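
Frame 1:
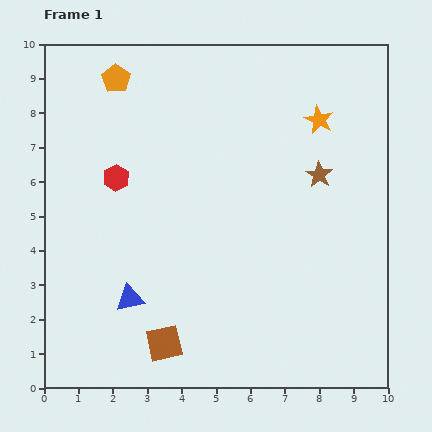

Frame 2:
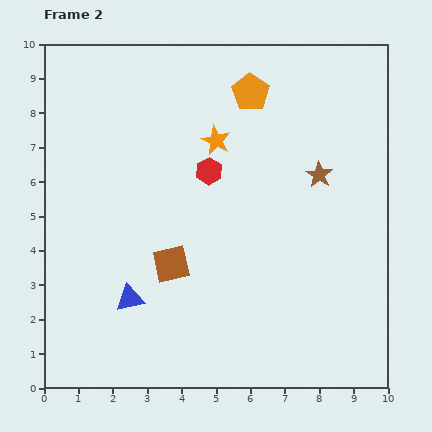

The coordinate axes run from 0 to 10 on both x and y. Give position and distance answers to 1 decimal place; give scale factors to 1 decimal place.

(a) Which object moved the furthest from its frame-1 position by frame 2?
the orange pentagon

(moved 3.9; next 3.1)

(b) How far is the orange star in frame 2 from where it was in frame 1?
3.1

The orange star moved from (8.0, 7.8) to (5.0, 7.2), a distance of √(3.0² + 0.6²) ≈ 3.1.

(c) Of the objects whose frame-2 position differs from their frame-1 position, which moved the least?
the brown square

(moved 2.3)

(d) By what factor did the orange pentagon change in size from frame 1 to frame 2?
1.3×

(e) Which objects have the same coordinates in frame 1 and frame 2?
the blue triangle, the brown star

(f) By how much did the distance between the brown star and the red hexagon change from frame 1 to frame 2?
-2.7

Distance in frame 1: 5.9. Distance in frame 2: 3.2.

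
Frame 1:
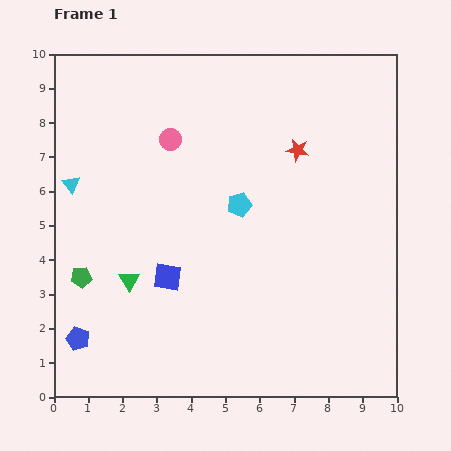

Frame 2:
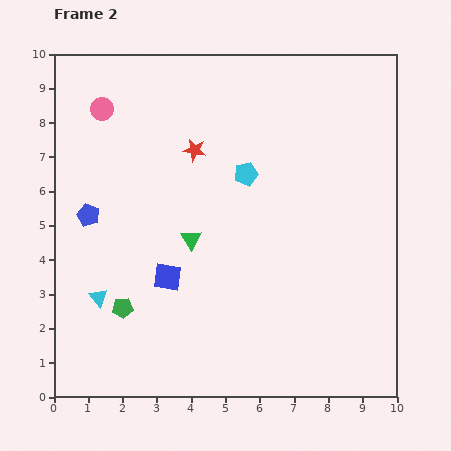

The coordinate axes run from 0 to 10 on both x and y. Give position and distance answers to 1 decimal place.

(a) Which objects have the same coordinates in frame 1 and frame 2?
the blue square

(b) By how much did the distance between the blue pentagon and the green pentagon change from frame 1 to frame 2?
+1.1

Distance in frame 1: 1.8. Distance in frame 2: 2.9.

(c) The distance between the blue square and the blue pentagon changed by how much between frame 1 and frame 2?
-0.3

Distance in frame 1: 3.2. Distance in frame 2: 2.9.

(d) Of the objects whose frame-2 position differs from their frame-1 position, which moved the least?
the cyan pentagon

(moved 0.9)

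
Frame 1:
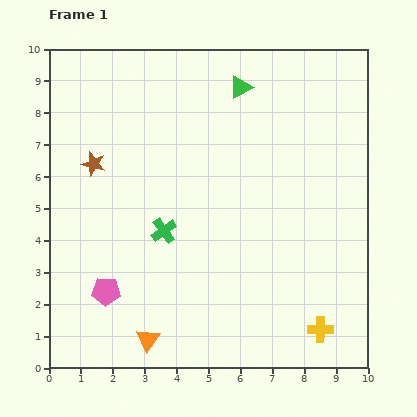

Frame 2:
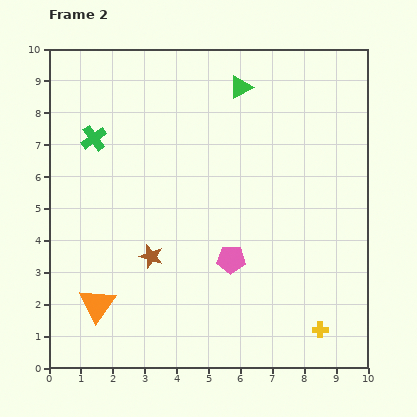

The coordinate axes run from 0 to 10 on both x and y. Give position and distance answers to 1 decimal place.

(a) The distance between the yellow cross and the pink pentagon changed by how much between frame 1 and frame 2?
-3.2

Distance in frame 1: 6.8. Distance in frame 2: 3.6.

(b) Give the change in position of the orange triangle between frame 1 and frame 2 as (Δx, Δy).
(-1.6, 1.1)

The orange triangle was at (3.1, 0.9) in frame 1 and (1.5, 2.0) in frame 2.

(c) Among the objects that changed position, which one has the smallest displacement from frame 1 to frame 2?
the orange triangle

(moved 1.9)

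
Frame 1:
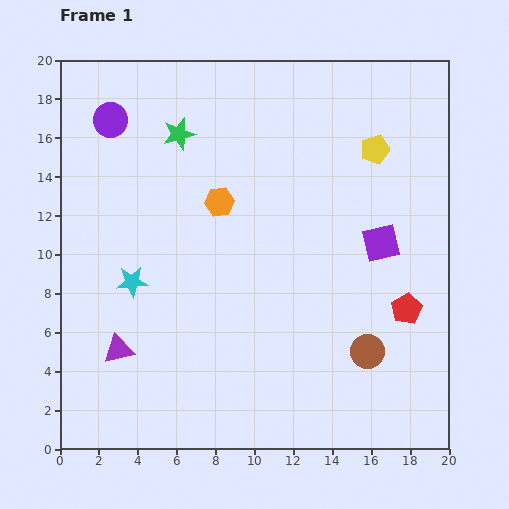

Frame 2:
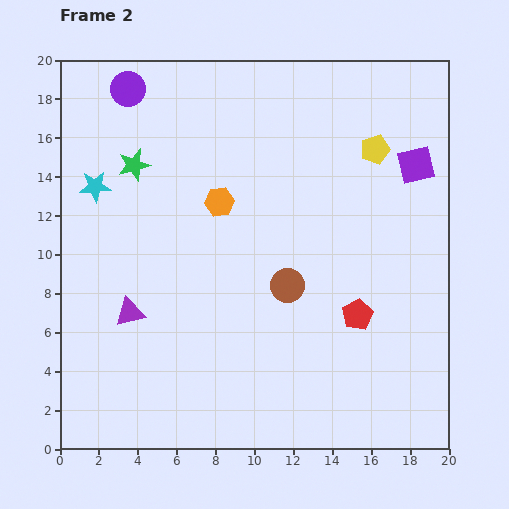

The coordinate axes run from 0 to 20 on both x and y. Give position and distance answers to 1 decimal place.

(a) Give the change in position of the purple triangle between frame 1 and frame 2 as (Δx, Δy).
(0.6, 1.9)

The purple triangle was at (3.0, 5.1) in frame 1 and (3.6, 7.0) in frame 2.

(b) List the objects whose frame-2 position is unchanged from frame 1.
the yellow pentagon, the orange hexagon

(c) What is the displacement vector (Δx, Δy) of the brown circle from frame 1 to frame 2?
(-4.1, 3.4)

The brown circle was at (15.8, 5.0) in frame 1 and (11.7, 8.4) in frame 2.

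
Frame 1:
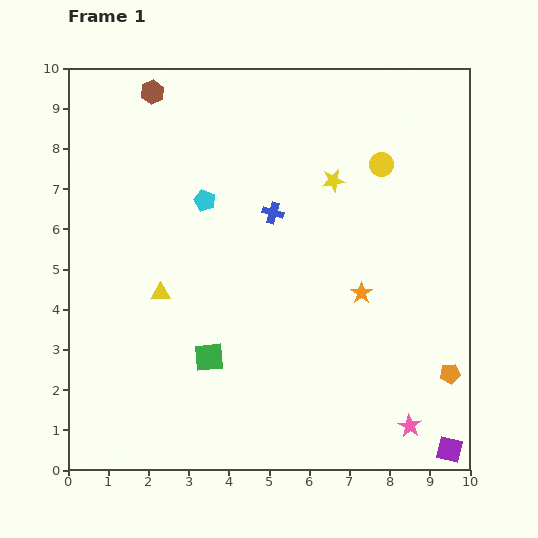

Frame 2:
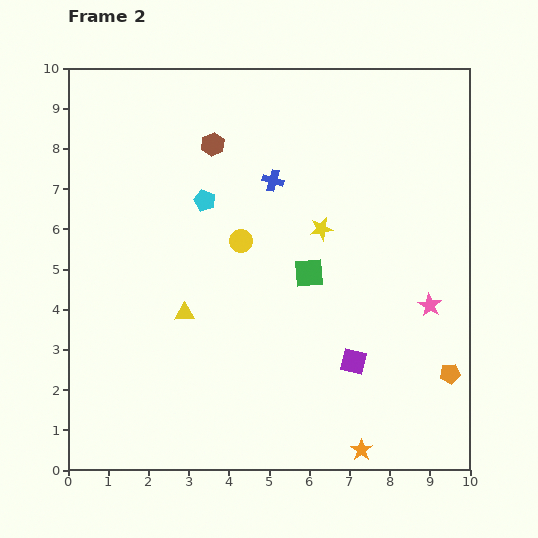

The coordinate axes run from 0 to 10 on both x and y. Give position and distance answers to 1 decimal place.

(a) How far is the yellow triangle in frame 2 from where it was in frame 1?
0.8

The yellow triangle moved from (2.3, 4.4) to (2.9, 3.9), a distance of √(0.6² + 0.5²) ≈ 0.8.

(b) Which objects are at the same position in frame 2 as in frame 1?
the cyan pentagon, the orange pentagon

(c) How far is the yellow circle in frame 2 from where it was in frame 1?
4.0

The yellow circle moved from (7.8, 7.6) to (4.3, 5.7), a distance of √(3.5² + 1.9²) ≈ 4.0.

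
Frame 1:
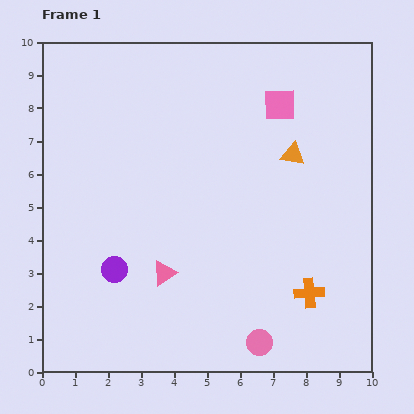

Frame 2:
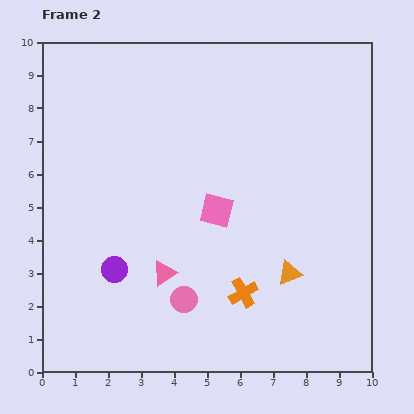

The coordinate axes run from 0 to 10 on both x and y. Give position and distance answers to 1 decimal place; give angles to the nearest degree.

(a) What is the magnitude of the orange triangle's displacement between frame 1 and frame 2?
3.6

The orange triangle moved from (7.6, 6.6) to (7.5, 3.0), a distance of √(0.1² + 3.6²) ≈ 3.6.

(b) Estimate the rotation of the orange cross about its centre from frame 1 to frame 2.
25° counter-clockwise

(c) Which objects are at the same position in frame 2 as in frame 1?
the pink triangle, the purple circle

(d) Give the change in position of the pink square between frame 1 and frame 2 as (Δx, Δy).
(-1.9, -3.2)

The pink square was at (7.2, 8.1) in frame 1 and (5.3, 4.9) in frame 2.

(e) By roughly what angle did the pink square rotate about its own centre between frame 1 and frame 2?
15° clockwise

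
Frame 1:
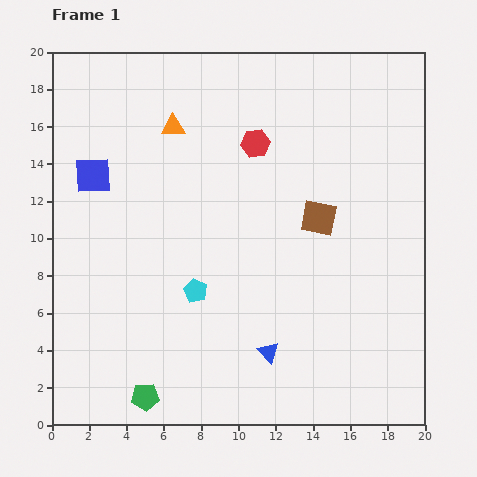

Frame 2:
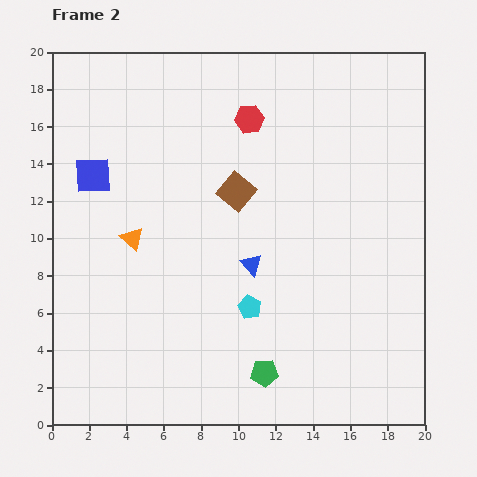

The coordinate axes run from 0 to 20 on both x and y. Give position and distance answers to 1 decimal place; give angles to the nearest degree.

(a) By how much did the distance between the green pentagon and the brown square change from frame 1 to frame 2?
-3.6

Distance in frame 1: 13.4. Distance in frame 2: 9.8.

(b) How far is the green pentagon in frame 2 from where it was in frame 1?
6.5

The green pentagon moved from (5.0, 1.5) to (11.4, 2.8), a distance of √(6.4² + 1.3²) ≈ 6.5.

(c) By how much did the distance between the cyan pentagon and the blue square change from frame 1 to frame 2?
+2.7

Distance in frame 1: 8.3. Distance in frame 2: 11.0.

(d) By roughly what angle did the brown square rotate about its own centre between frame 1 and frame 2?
29° clockwise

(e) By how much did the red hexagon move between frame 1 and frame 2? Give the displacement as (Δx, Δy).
(-0.3, 1.3)

The red hexagon was at (10.9, 15.1) in frame 1 and (10.6, 16.4) in frame 2.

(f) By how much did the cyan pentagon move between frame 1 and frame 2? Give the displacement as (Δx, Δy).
(2.9, -0.9)

The cyan pentagon was at (7.7, 7.2) in frame 1 and (10.6, 6.3) in frame 2.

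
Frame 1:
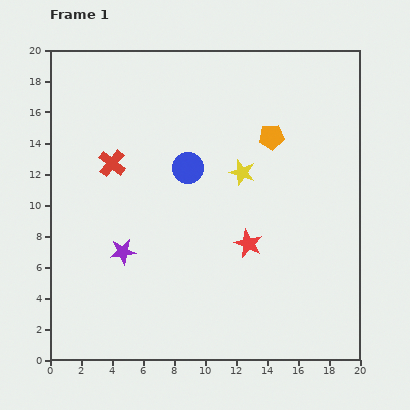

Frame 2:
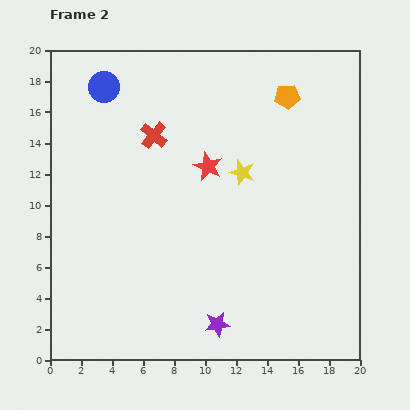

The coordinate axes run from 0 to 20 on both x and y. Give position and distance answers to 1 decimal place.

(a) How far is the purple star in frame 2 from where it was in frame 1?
7.7

The purple star moved from (4.7, 7.0) to (10.8, 2.3), a distance of √(6.1² + 4.7²) ≈ 7.7.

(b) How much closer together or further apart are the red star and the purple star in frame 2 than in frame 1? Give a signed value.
+2.1

Distance in frame 1: 8.1. Distance in frame 2: 10.2.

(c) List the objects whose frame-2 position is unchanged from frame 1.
the yellow star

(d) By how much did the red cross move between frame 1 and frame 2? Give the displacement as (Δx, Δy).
(2.7, 1.8)

The red cross was at (4.0, 12.7) in frame 1 and (6.7, 14.5) in frame 2.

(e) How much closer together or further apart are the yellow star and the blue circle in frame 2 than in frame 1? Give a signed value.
+7.0

Distance in frame 1: 3.5. Distance in frame 2: 10.5.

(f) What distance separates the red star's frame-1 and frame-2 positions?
5.6

The red star moved from (12.8, 7.5) to (10.2, 12.5), a distance of √(2.6² + 5.0²) ≈ 5.6.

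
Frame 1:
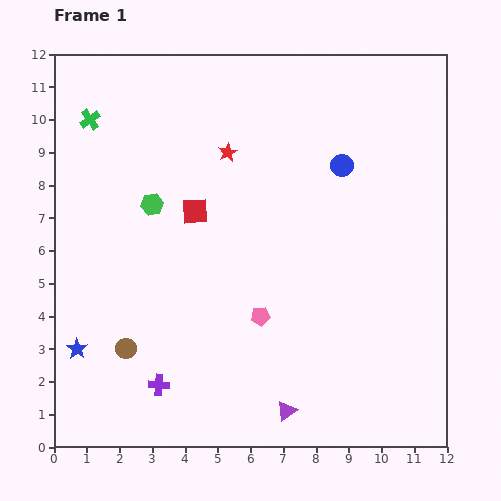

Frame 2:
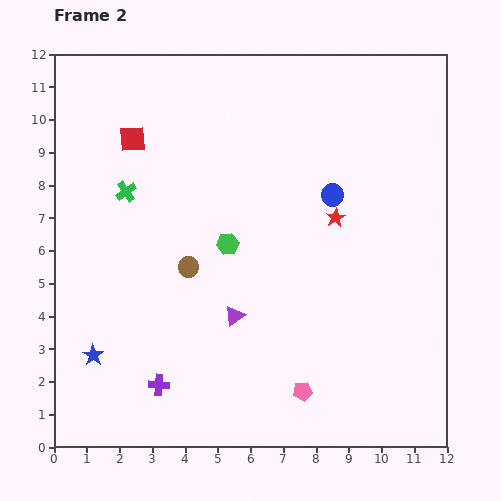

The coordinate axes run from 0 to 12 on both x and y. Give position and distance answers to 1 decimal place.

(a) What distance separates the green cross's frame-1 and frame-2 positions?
2.5

The green cross moved from (1.1, 10.0) to (2.2, 7.8), a distance of √(1.1² + 2.2²) ≈ 2.5.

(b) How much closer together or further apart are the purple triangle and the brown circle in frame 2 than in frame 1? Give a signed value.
-3.2

Distance in frame 1: 5.3. Distance in frame 2: 2.1.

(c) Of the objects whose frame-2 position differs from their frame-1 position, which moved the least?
the blue star

(moved 0.5)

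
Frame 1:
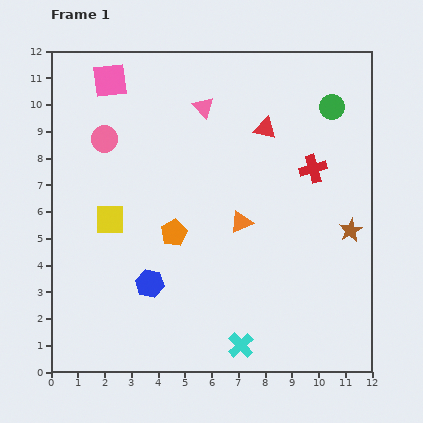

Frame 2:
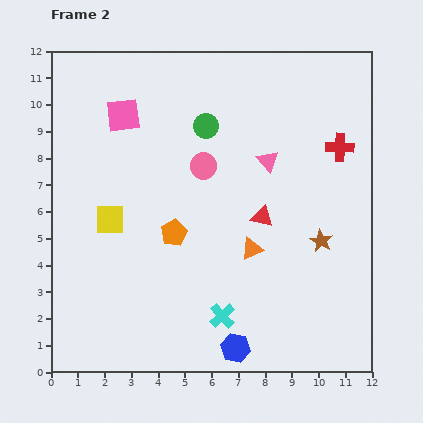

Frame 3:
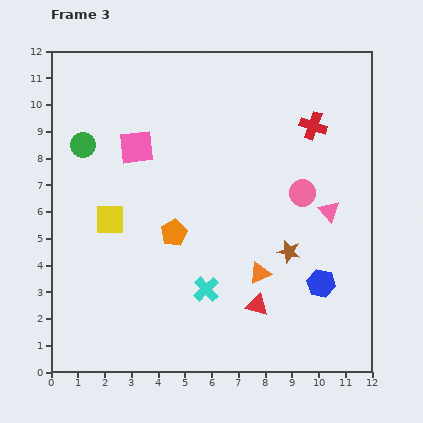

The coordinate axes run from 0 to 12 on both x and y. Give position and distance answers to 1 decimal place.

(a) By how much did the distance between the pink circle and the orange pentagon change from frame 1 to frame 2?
-1.7

Distance in frame 1: 4.4. Distance in frame 2: 2.7.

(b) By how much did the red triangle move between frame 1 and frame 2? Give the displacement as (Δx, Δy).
(-0.1, -3.3)

The red triangle was at (8.0, 9.1) in frame 1 and (7.9, 5.8) in frame 2.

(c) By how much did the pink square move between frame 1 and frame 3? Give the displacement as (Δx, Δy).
(1.0, -2.5)

The pink square was at (2.2, 10.9) in frame 1 and (3.2, 8.4) in frame 3.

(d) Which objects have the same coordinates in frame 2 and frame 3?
the orange pentagon, the yellow square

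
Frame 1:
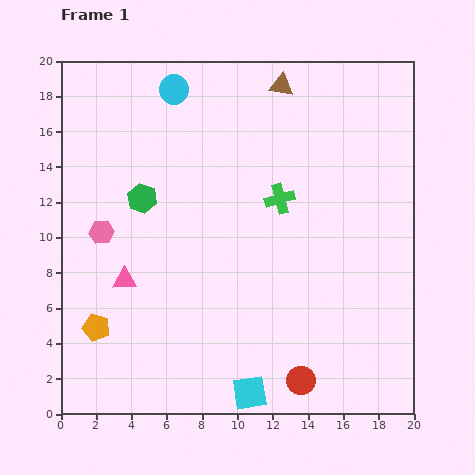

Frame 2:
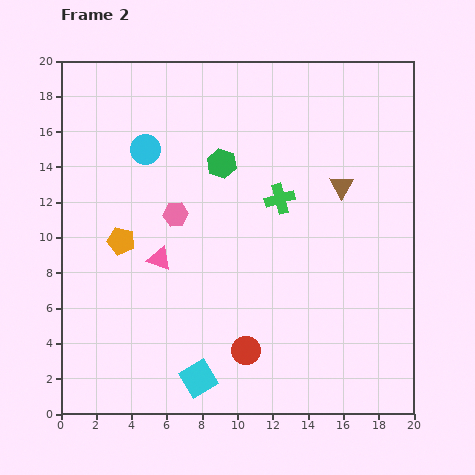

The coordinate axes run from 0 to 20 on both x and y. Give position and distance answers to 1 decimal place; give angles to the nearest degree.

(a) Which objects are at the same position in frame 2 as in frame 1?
the green cross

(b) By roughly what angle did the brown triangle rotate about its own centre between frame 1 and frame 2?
52° clockwise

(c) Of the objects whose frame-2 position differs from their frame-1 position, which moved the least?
the pink triangle

(moved 2.3)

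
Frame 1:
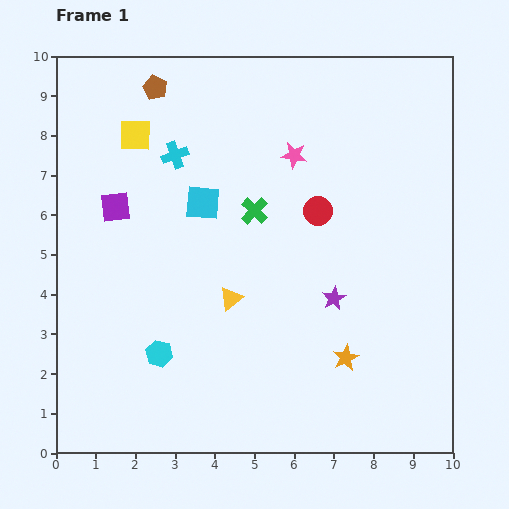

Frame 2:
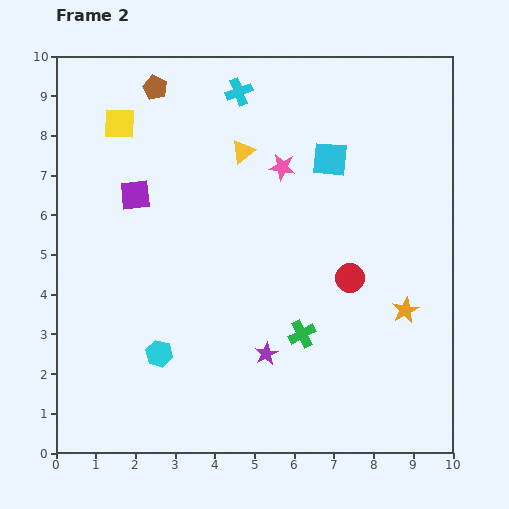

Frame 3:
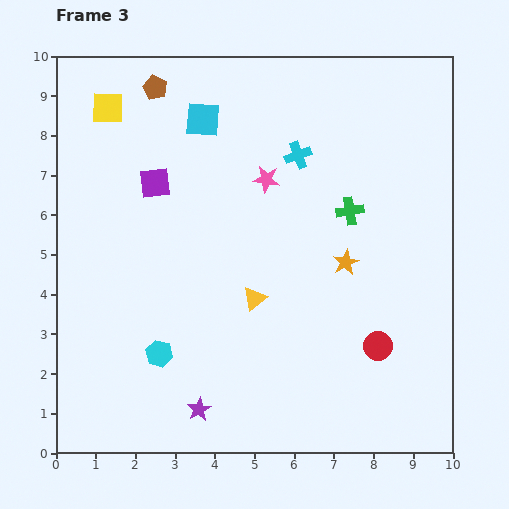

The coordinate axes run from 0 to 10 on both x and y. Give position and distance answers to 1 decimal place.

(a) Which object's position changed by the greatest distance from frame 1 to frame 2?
the yellow triangle

(moved 3.7; next 3.4)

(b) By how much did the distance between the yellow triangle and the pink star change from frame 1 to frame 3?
-0.9

Distance in frame 1: 3.9. Distance in frame 3: 3.0.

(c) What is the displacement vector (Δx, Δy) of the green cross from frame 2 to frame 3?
(1.2, 3.1)

The green cross was at (6.2, 3.0) in frame 2 and (7.4, 6.1) in frame 3.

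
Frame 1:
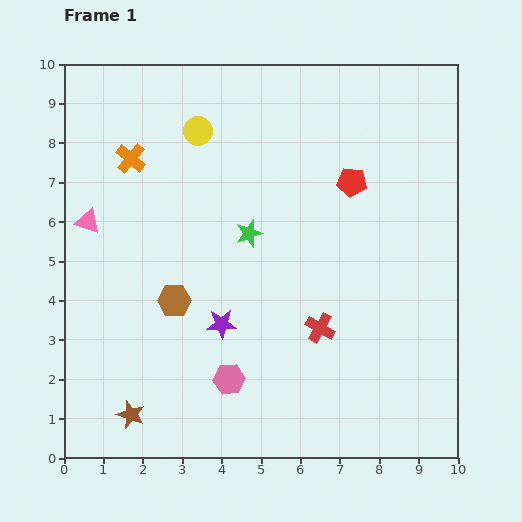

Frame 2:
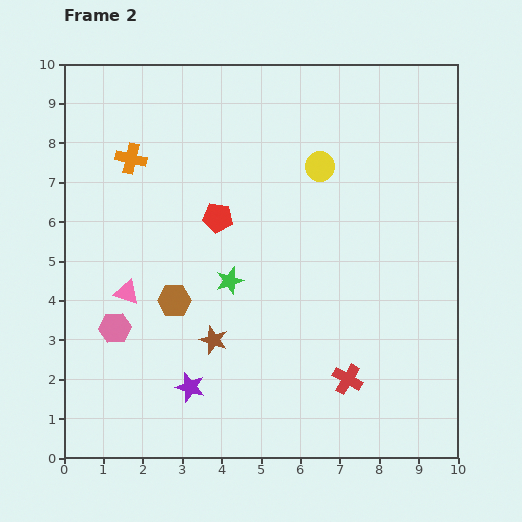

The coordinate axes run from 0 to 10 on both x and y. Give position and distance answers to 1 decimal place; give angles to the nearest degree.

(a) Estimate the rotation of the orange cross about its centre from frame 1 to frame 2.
27° counter-clockwise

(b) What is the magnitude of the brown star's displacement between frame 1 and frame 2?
2.8

The brown star moved from (1.7, 1.1) to (3.8, 3.0), a distance of √(2.1² + 1.9²) ≈ 2.8.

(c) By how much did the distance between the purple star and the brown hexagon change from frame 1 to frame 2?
+0.9

Distance in frame 1: 1.3. Distance in frame 2: 2.2.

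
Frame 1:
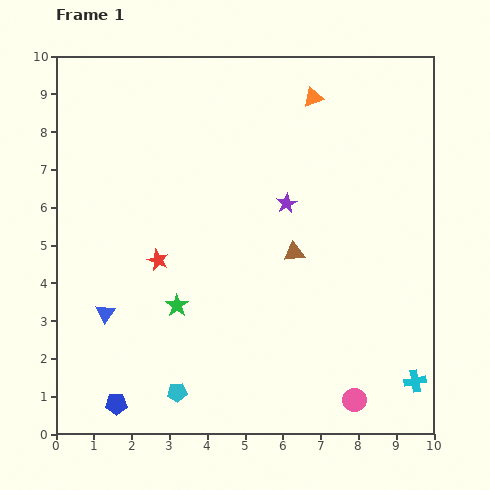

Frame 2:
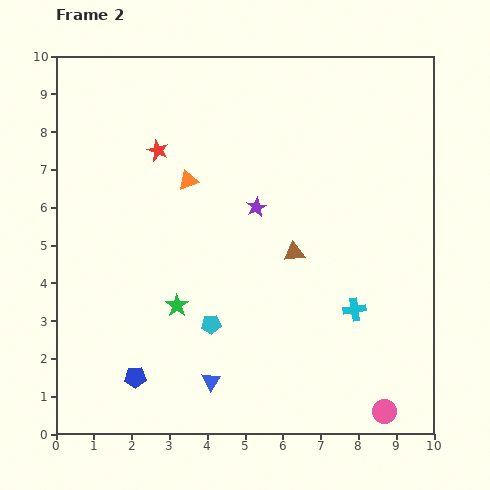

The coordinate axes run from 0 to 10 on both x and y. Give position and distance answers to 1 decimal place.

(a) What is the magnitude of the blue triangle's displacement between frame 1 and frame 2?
3.3

The blue triangle moved from (1.3, 3.2) to (4.1, 1.4), a distance of √(2.8² + 1.8²) ≈ 3.3.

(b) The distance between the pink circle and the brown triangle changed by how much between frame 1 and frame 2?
+0.6

Distance in frame 1: 4.2. Distance in frame 2: 4.8.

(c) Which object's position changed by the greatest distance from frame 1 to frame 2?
the orange triangle

(moved 4.0; next 3.3)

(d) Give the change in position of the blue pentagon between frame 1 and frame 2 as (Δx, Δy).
(0.5, 0.7)

The blue pentagon was at (1.6, 0.8) in frame 1 and (2.1, 1.5) in frame 2.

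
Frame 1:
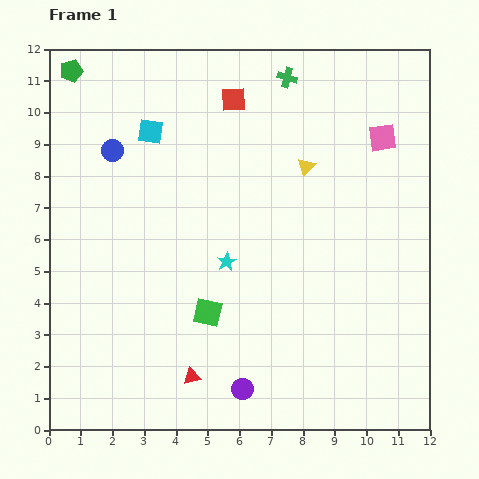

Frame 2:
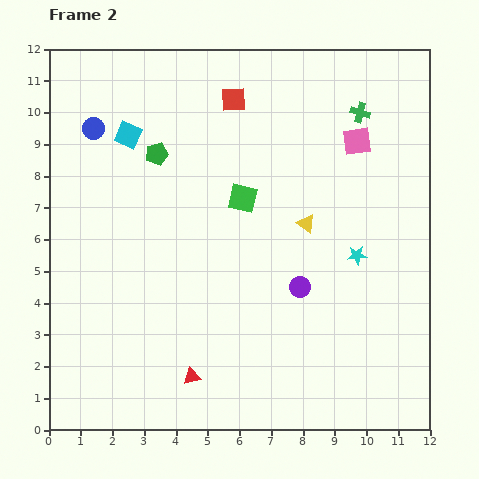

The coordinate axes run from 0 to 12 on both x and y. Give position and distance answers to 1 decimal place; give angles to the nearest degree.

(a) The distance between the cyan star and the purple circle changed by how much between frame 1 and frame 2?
-1.9

Distance in frame 1: 4.0. Distance in frame 2: 2.1.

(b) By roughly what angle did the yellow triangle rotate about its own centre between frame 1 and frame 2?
40° counter-clockwise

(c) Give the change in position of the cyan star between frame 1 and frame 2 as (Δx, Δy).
(4.1, 0.2)

The cyan star was at (5.6, 5.3) in frame 1 and (9.7, 5.5) in frame 2.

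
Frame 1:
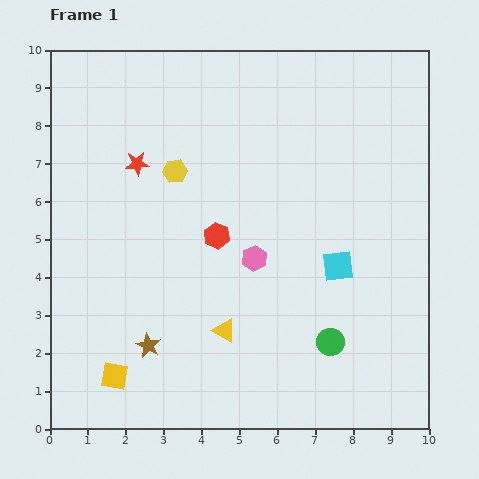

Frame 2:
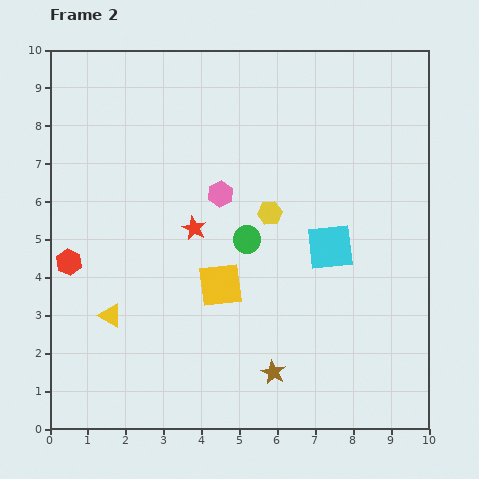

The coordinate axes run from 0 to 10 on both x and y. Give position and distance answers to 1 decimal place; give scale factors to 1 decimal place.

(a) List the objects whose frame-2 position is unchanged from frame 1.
none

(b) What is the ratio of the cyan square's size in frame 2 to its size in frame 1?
1.5×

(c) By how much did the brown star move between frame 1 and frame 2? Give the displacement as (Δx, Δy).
(3.3, -0.7)

The brown star was at (2.6, 2.2) in frame 1 and (5.9, 1.5) in frame 2.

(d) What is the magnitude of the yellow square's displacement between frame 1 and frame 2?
3.7

The yellow square moved from (1.7, 1.4) to (4.5, 3.8), a distance of √(2.8² + 2.4²) ≈ 3.7.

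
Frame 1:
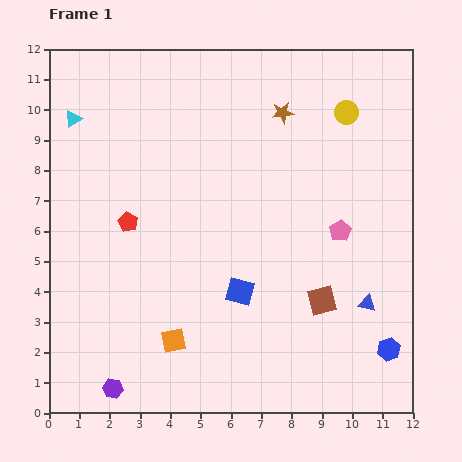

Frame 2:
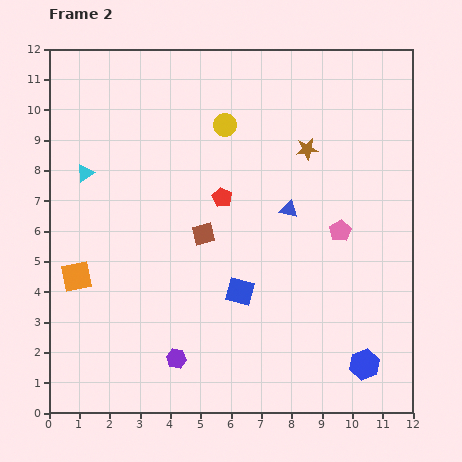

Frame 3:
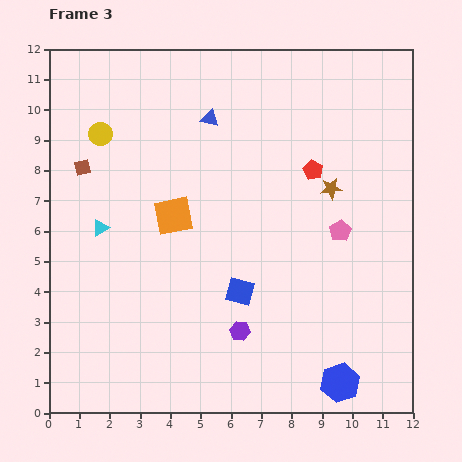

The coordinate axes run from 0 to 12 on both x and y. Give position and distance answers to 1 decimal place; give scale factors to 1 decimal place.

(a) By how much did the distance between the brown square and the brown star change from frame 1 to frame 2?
-1.9

Distance in frame 1: 6.3. Distance in frame 2: 4.4.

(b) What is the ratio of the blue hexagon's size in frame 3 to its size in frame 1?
1.7×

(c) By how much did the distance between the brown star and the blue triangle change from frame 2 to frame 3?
+2.5

Distance in frame 2: 2.1. Distance in frame 3: 4.6.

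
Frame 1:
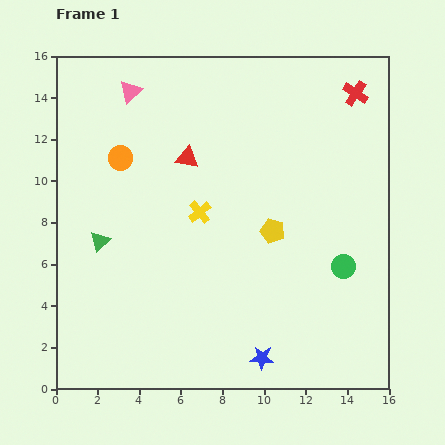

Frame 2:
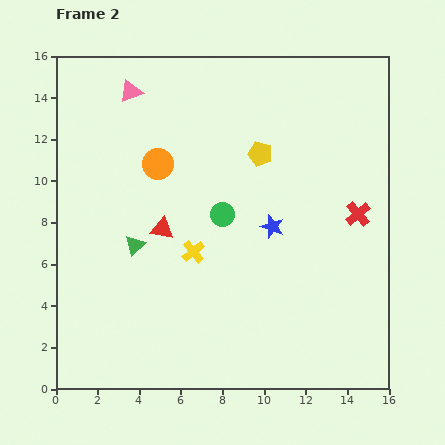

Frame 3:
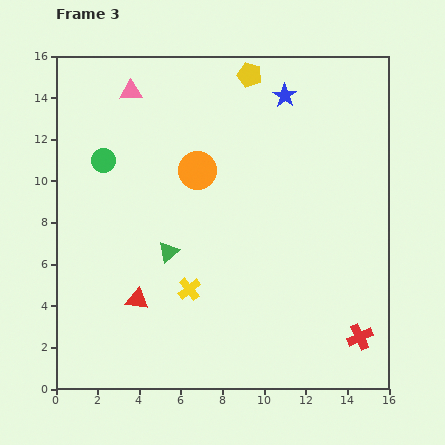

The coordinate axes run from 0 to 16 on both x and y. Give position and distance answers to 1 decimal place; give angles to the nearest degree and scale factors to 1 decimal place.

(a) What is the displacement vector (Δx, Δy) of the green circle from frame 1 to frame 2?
(-5.8, 2.5)

The green circle was at (13.8, 5.9) in frame 1 and (8.0, 8.4) in frame 2.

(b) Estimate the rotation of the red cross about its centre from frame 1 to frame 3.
33° clockwise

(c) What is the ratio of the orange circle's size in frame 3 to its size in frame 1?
1.6×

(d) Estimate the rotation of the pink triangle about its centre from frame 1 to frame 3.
41° clockwise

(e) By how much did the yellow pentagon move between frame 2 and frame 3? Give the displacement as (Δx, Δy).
(-0.5, 3.8)

The yellow pentagon was at (9.8, 11.3) in frame 2 and (9.3, 15.1) in frame 3.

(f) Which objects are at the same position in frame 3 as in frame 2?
the pink triangle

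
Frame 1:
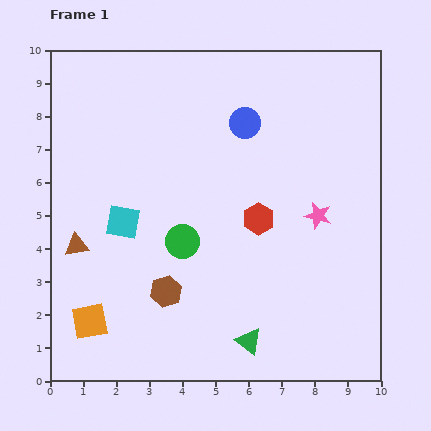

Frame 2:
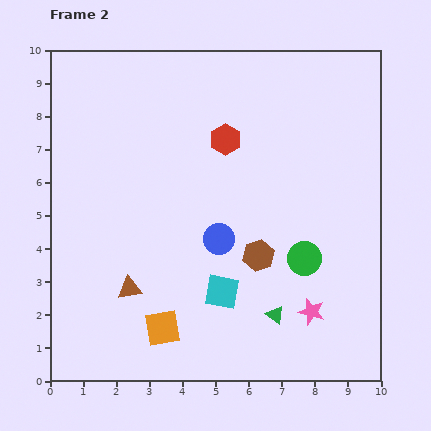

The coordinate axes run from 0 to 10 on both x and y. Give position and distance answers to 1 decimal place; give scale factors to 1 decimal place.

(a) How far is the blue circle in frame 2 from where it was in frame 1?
3.6

The blue circle moved from (5.9, 7.8) to (5.1, 4.3), a distance of √(0.8² + 3.5²) ≈ 3.6.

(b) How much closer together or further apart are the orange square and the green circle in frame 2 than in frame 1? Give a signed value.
+1.1

Distance in frame 1: 3.7. Distance in frame 2: 4.8.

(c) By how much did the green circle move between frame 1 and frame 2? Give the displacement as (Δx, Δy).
(3.7, -0.5)

The green circle was at (4.0, 4.2) in frame 1 and (7.7, 3.7) in frame 2.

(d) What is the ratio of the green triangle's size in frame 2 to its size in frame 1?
0.7×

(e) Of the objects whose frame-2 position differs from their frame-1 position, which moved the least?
the green triangle

(moved 1.1)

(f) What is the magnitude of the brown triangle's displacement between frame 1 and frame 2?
2.1

The brown triangle moved from (0.8, 4.1) to (2.4, 2.8), a distance of √(1.6² + 1.3²) ≈ 2.1.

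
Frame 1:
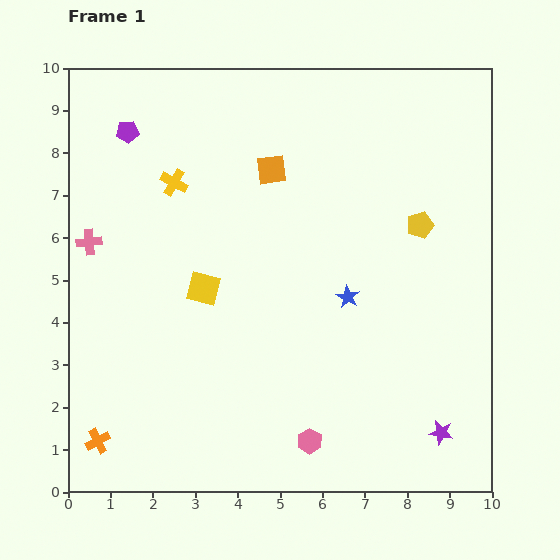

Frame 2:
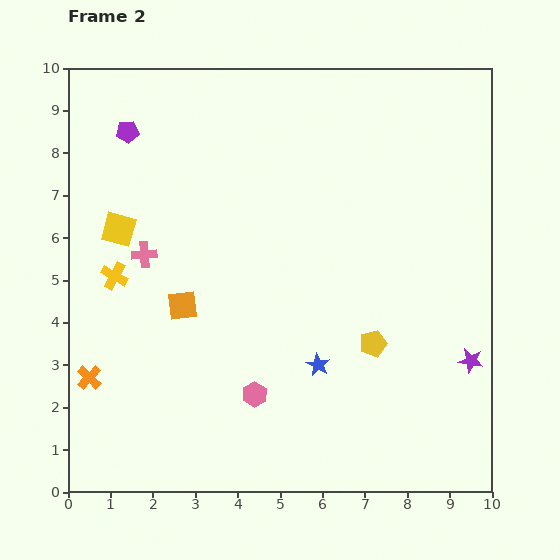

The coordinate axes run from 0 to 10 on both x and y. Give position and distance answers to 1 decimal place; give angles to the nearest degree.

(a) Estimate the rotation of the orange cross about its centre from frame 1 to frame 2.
19° counter-clockwise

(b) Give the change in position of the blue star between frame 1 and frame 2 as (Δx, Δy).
(-0.7, -1.6)

The blue star was at (6.6, 4.6) in frame 1 and (5.9, 3.0) in frame 2.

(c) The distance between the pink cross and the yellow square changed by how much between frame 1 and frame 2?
-2.1

Distance in frame 1: 2.9. Distance in frame 2: 0.8.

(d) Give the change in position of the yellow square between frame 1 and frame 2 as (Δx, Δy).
(-2.0, 1.4)

The yellow square was at (3.2, 4.8) in frame 1 and (1.2, 6.2) in frame 2.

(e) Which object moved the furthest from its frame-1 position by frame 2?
the orange square

(moved 3.8; next 3.0)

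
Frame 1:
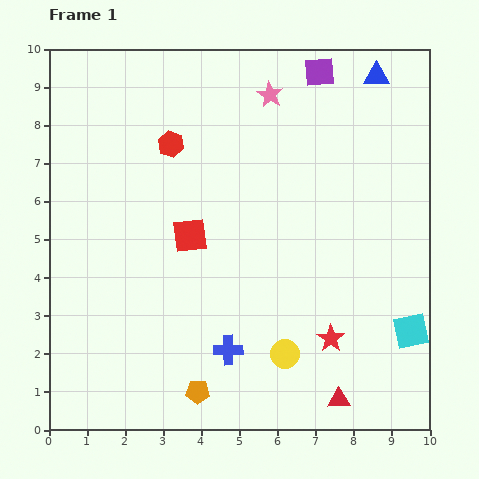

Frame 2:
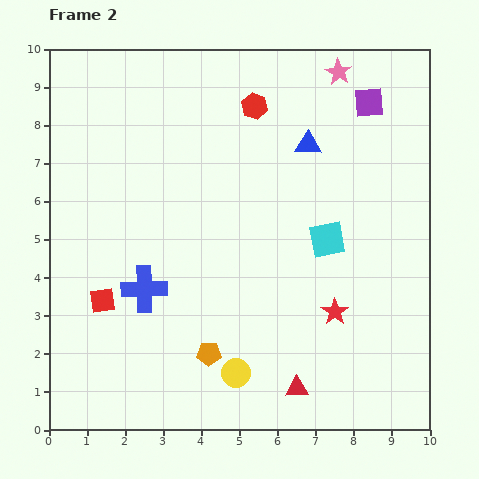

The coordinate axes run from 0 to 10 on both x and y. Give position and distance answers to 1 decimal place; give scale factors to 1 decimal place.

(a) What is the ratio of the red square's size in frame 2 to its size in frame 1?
0.7×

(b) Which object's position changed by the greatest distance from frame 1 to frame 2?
the cyan square

(moved 3.3; next 2.9)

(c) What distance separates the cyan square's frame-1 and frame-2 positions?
3.3

The cyan square moved from (9.5, 2.6) to (7.3, 5.0), a distance of √(2.2² + 2.4²) ≈ 3.3.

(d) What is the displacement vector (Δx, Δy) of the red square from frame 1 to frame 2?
(-2.3, -1.7)

The red square was at (3.7, 5.1) in frame 1 and (1.4, 3.4) in frame 2.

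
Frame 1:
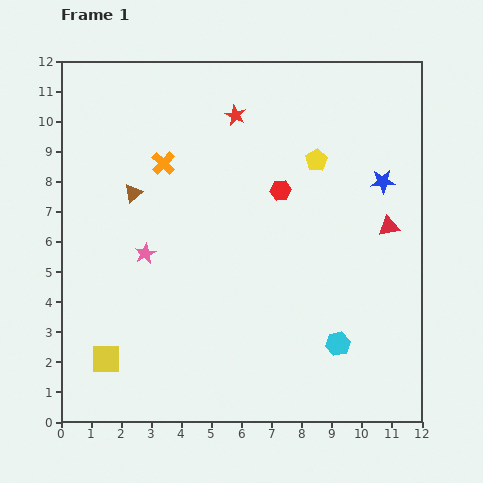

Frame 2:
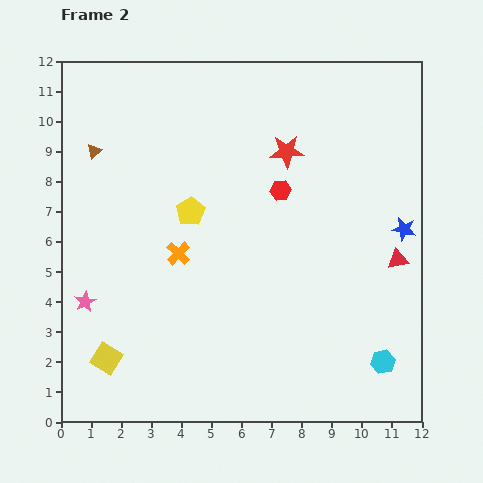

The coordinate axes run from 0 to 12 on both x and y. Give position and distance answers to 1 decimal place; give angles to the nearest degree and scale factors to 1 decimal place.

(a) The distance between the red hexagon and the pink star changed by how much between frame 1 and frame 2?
+2.5

Distance in frame 1: 5.0. Distance in frame 2: 7.5.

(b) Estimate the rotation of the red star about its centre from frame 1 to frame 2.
28° counter-clockwise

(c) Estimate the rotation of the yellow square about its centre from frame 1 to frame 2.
32° clockwise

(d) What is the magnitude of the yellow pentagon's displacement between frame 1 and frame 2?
4.5

The yellow pentagon moved from (8.5, 8.7) to (4.3, 7.0), a distance of √(4.2² + 1.7²) ≈ 4.5.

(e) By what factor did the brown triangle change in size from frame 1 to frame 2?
0.8×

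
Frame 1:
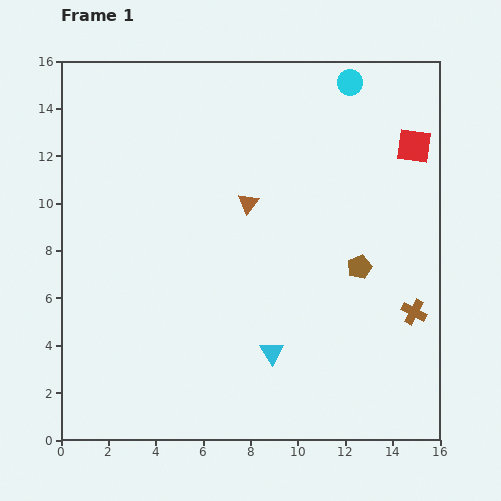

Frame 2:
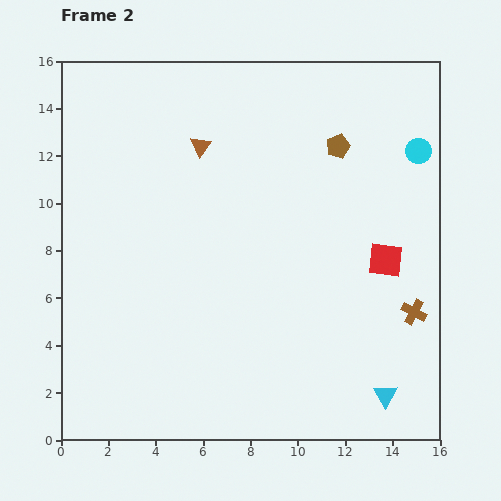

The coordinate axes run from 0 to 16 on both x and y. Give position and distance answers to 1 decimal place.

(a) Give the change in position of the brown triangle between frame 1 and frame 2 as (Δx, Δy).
(-2.0, 2.4)

The brown triangle was at (7.9, 10.0) in frame 1 and (5.9, 12.4) in frame 2.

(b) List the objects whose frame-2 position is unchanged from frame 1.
the brown cross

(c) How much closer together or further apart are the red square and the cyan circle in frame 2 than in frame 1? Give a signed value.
+1.0

Distance in frame 1: 3.8. Distance in frame 2: 4.8.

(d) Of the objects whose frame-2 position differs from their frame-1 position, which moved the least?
the brown triangle

(moved 3.1)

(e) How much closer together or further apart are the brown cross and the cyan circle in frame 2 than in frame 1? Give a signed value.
-3.3

Distance in frame 1: 10.1. Distance in frame 2: 6.8.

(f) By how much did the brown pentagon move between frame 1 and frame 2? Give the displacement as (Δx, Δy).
(-0.9, 5.1)

The brown pentagon was at (12.6, 7.3) in frame 1 and (11.7, 12.4) in frame 2.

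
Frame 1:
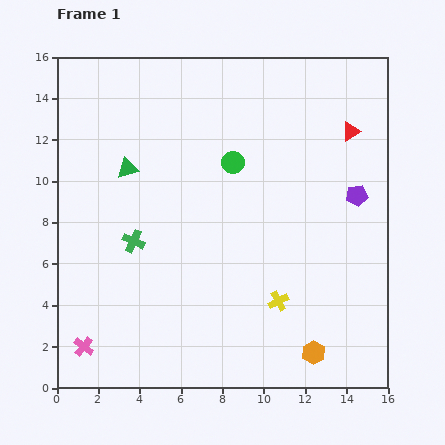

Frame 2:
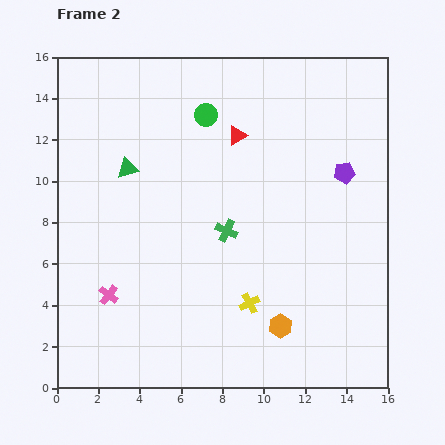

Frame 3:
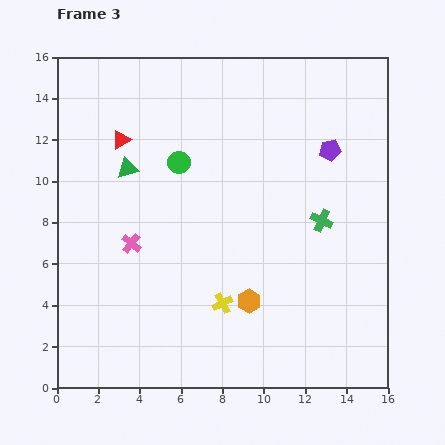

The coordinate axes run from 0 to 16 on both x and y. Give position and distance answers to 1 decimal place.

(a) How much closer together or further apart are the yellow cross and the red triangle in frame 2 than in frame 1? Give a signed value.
-0.8

Distance in frame 1: 8.9. Distance in frame 2: 8.1.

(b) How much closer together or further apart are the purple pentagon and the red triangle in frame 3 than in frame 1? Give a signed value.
+7.0

Distance in frame 1: 3.1. Distance in frame 3: 10.1.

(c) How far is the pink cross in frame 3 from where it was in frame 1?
5.5

The pink cross moved from (1.3, 2.0) to (3.6, 7.0), a distance of √(2.3² + 5.0²) ≈ 5.5.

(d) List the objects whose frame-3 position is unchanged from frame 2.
the green triangle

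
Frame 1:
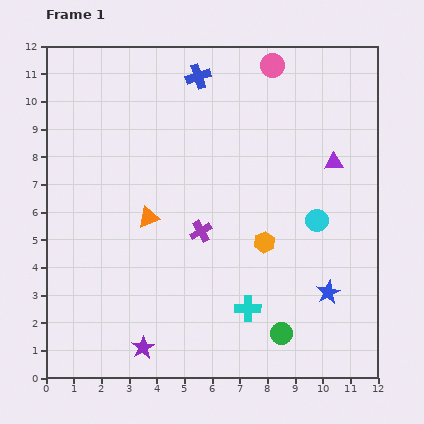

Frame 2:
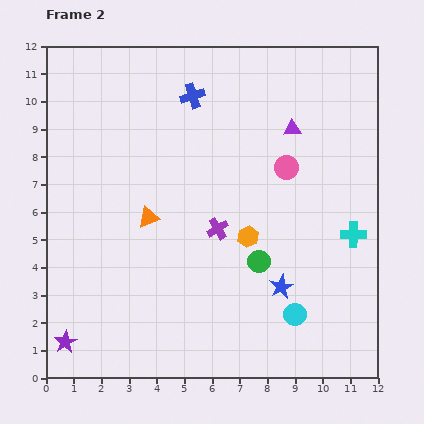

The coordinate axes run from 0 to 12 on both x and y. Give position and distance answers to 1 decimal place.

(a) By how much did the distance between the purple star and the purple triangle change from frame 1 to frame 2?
+1.6

Distance in frame 1: 9.6. Distance in frame 2: 11.2.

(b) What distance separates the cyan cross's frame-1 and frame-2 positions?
4.7

The cyan cross moved from (7.3, 2.5) to (11.1, 5.2), a distance of √(3.8² + 2.7²) ≈ 4.7.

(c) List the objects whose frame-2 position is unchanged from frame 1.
the orange triangle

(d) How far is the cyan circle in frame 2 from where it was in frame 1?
3.5

The cyan circle moved from (9.8, 5.7) to (9.0, 2.3), a distance of √(0.8² + 3.4²) ≈ 3.5.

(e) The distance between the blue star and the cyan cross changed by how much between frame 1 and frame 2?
+0.2

Distance in frame 1: 3.0. Distance in frame 2: 3.2.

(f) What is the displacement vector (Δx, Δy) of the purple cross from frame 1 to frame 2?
(0.6, 0.1)

The purple cross was at (5.6, 5.3) in frame 1 and (6.2, 5.4) in frame 2.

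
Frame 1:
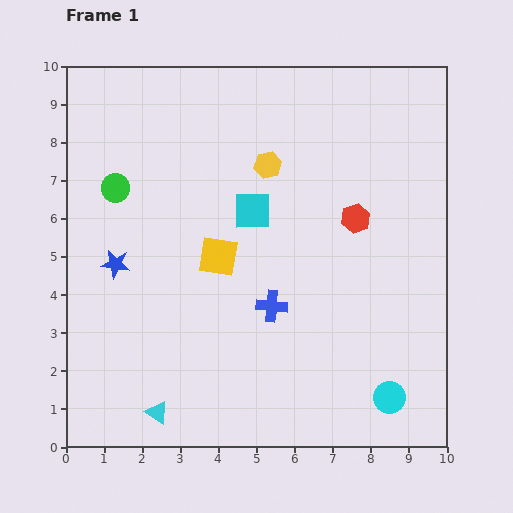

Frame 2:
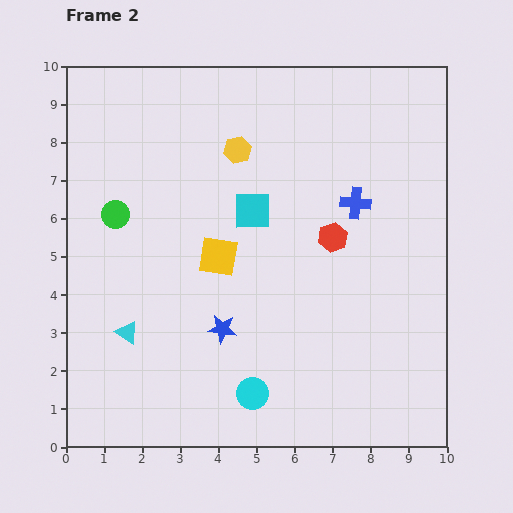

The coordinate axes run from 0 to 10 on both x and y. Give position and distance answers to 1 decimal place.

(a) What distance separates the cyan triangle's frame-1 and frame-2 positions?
2.2

The cyan triangle moved from (2.4, 0.9) to (1.6, 3.0), a distance of √(0.8² + 2.1²) ≈ 2.2.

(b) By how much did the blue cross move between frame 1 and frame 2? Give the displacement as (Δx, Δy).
(2.2, 2.7)

The blue cross was at (5.4, 3.7) in frame 1 and (7.6, 6.4) in frame 2.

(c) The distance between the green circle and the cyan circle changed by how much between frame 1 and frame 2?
-3.2

Distance in frame 1: 9.1. Distance in frame 2: 5.9.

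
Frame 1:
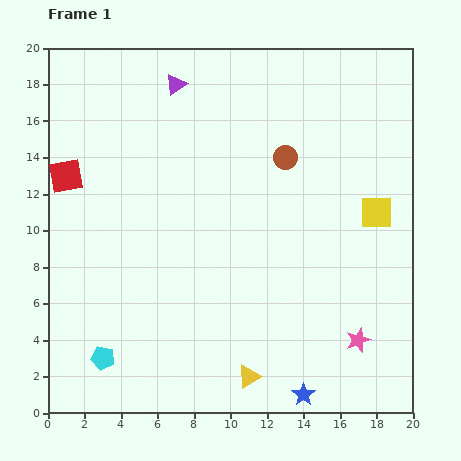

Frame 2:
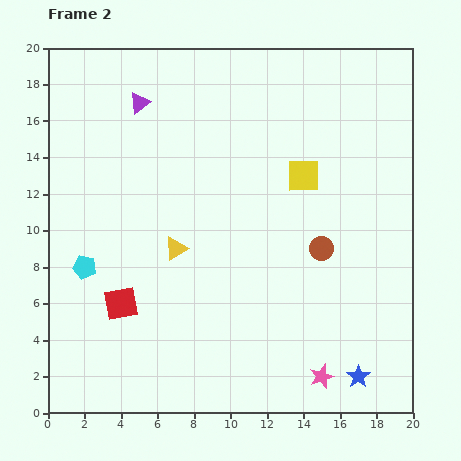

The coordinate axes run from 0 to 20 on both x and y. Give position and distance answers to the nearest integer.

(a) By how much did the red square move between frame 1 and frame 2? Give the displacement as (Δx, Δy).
(3, -7)

The red square was at (1, 13) in frame 1 and (4, 6) in frame 2.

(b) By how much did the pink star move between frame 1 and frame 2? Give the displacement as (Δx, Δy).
(-2, -2)

The pink star was at (17, 4) in frame 1 and (15, 2) in frame 2.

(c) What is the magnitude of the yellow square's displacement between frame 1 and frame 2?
4

The yellow square moved from (18, 11) to (14, 13), a distance of √(4² + 2²) ≈ 4.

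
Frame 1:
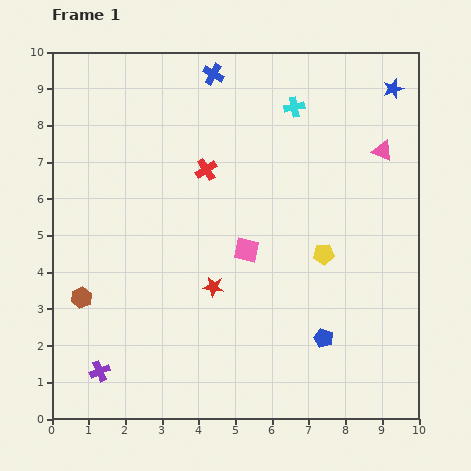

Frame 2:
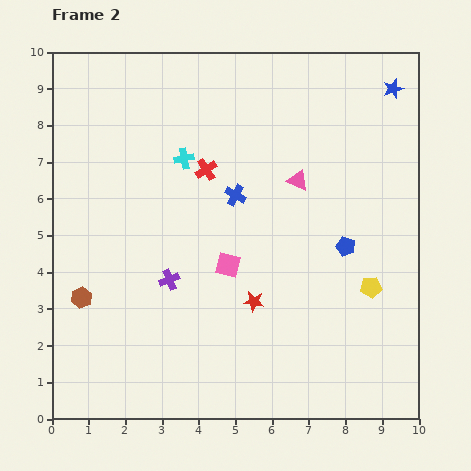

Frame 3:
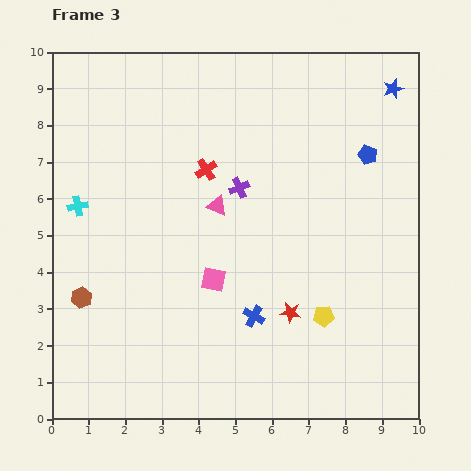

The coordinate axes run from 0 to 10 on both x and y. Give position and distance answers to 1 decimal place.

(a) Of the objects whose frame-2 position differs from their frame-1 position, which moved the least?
the pink square

(moved 0.6)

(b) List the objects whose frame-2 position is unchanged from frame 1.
the blue star, the red cross, the brown hexagon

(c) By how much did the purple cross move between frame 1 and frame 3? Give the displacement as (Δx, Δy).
(3.8, 5.0)

The purple cross was at (1.3, 1.3) in frame 1 and (5.1, 6.3) in frame 3.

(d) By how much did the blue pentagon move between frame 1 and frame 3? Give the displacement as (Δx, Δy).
(1.2, 5.0)

The blue pentagon was at (7.4, 2.2) in frame 1 and (8.6, 7.2) in frame 3.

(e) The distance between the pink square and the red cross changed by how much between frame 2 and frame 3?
+0.3

Distance in frame 2: 2.7. Distance in frame 3: 3.0.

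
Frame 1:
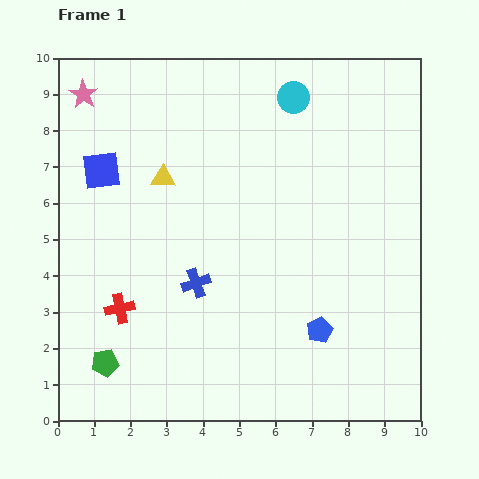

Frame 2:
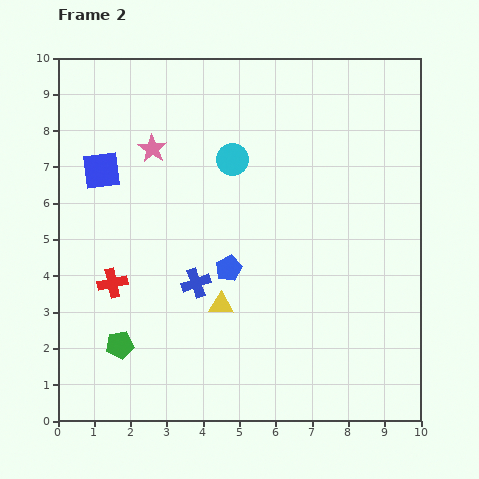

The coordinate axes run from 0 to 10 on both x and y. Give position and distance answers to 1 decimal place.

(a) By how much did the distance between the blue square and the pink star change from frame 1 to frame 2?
-0.7

Distance in frame 1: 2.2. Distance in frame 2: 1.5.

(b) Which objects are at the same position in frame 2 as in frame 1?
the blue square, the blue cross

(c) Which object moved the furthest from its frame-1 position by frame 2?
the yellow triangle

(moved 3.8; next 3.0)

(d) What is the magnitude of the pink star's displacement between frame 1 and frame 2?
2.4

The pink star moved from (0.7, 9.0) to (2.6, 7.5), a distance of √(1.9² + 1.5²) ≈ 2.4.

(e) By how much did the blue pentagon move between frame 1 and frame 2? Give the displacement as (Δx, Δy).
(-2.5, 1.7)

The blue pentagon was at (7.2, 2.5) in frame 1 and (4.7, 4.2) in frame 2.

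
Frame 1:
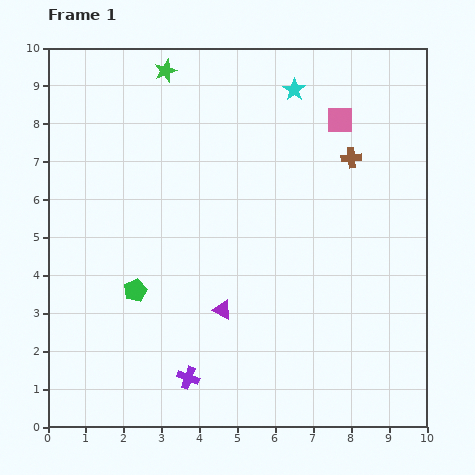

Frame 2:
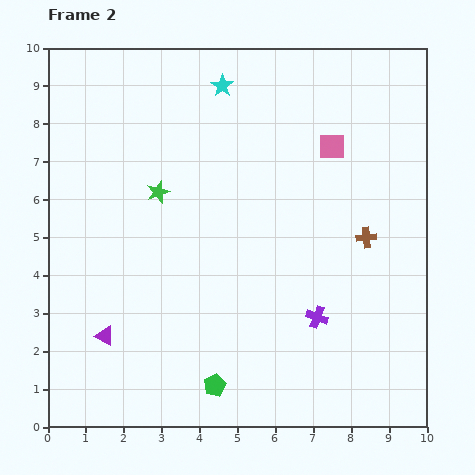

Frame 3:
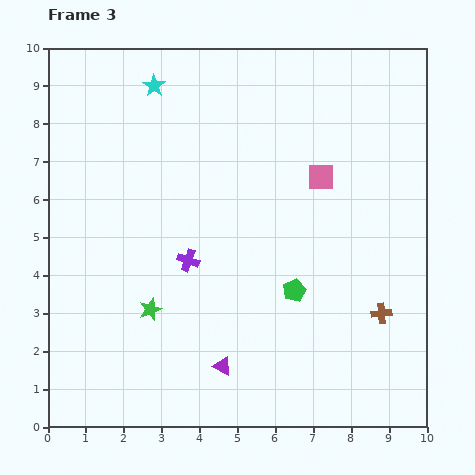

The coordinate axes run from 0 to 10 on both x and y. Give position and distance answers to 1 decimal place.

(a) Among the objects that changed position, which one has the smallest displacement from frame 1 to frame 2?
the pink square

(moved 0.7)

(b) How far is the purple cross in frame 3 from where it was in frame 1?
3.1

The purple cross moved from (3.7, 1.3) to (3.7, 4.4), a distance of √(0.0² + 3.1²) ≈ 3.1.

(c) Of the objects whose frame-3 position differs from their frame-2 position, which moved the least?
the pink square

(moved 0.9)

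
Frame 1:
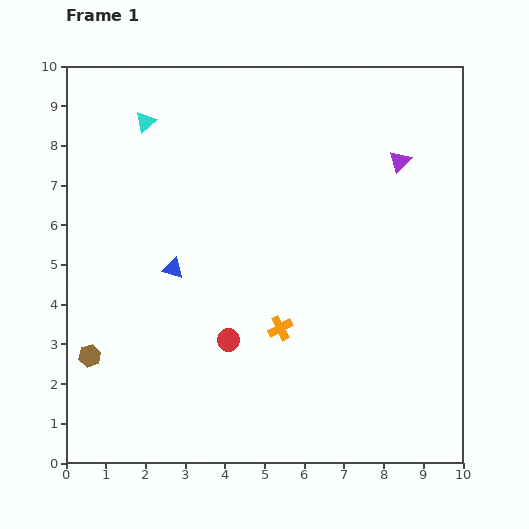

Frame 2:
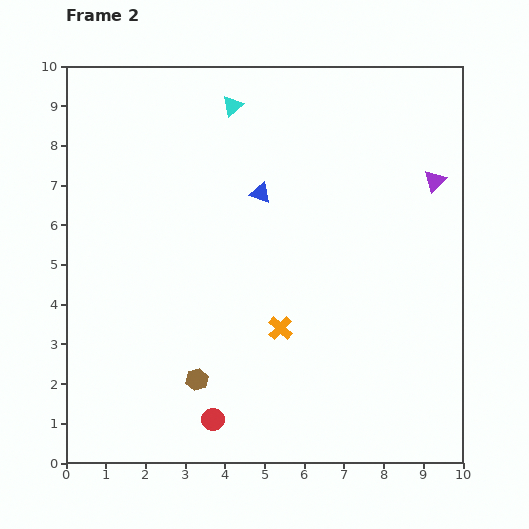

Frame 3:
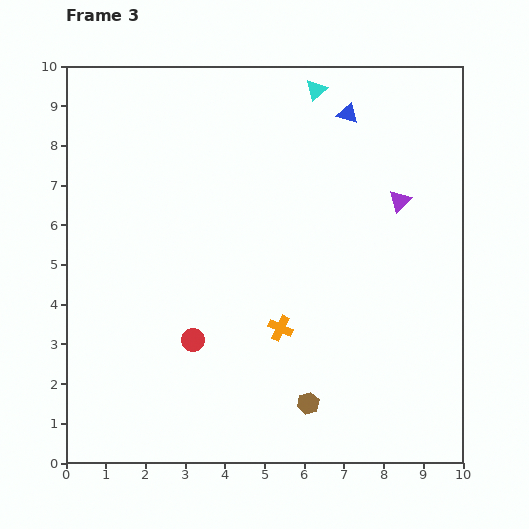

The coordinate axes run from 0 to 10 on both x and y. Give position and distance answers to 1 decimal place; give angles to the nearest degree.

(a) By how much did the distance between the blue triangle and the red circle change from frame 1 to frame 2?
+3.5

Distance in frame 1: 2.3. Distance in frame 2: 5.8.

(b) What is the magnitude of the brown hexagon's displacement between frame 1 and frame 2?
2.8

The brown hexagon moved from (0.6, 2.7) to (3.3, 2.1), a distance of √(2.7² + 0.6²) ≈ 2.8.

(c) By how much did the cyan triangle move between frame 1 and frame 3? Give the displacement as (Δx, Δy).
(4.3, 0.8)

The cyan triangle was at (2.0, 8.6) in frame 1 and (6.3, 9.4) in frame 3.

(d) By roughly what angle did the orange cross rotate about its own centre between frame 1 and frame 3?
38° counter-clockwise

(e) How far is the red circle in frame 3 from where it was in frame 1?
0.9

The red circle moved from (4.1, 3.1) to (3.2, 3.1), a distance of √(0.9² + 0.0²) ≈ 0.9.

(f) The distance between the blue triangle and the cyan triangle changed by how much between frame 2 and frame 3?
-1.3

Distance in frame 2: 2.3. Distance in frame 3: 1.0.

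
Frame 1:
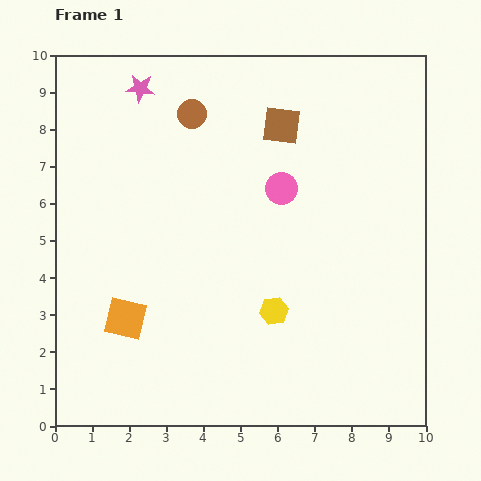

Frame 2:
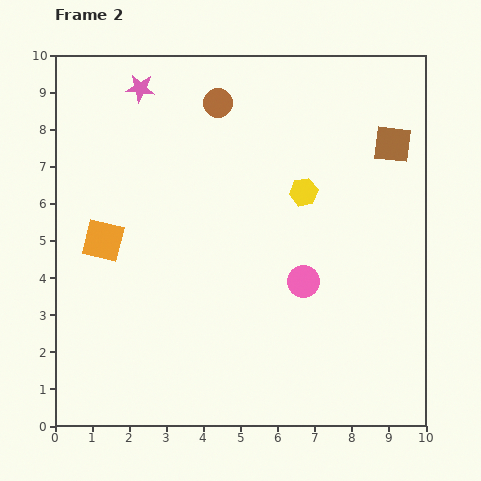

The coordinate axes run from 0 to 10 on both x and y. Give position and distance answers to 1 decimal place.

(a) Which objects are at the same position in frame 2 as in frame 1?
the pink star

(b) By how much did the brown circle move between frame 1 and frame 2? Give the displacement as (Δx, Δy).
(0.7, 0.3)

The brown circle was at (3.7, 8.4) in frame 1 and (4.4, 8.7) in frame 2.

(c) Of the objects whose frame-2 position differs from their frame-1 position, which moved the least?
the brown circle

(moved 0.8)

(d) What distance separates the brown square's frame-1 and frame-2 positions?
3.0

The brown square moved from (6.1, 8.1) to (9.1, 7.6), a distance of √(3.0² + 0.5²) ≈ 3.0.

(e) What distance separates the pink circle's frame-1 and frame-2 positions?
2.6

The pink circle moved from (6.1, 6.4) to (6.7, 3.9), a distance of √(0.6² + 2.5²) ≈ 2.6.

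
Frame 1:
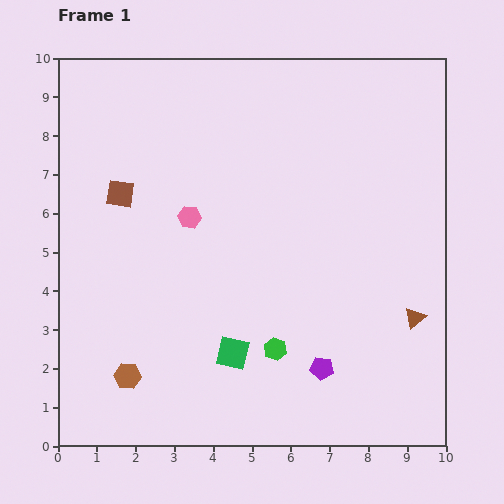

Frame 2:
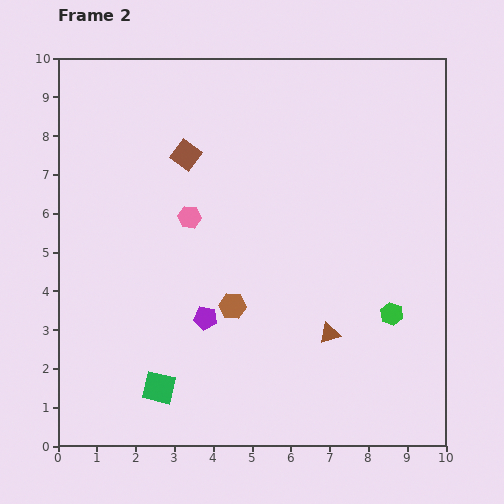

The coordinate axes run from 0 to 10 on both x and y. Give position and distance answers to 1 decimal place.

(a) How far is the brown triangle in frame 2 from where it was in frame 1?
2.2

The brown triangle moved from (9.2, 3.3) to (7.0, 2.9), a distance of √(2.2² + 0.4²) ≈ 2.2.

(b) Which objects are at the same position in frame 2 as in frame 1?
the pink hexagon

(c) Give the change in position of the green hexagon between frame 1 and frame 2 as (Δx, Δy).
(3.0, 0.9)

The green hexagon was at (5.6, 2.5) in frame 1 and (8.6, 3.4) in frame 2.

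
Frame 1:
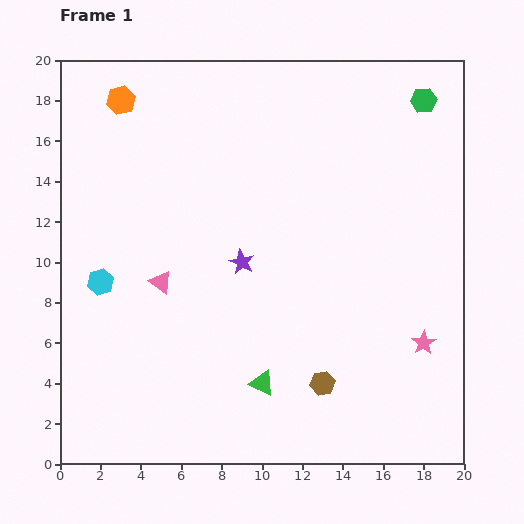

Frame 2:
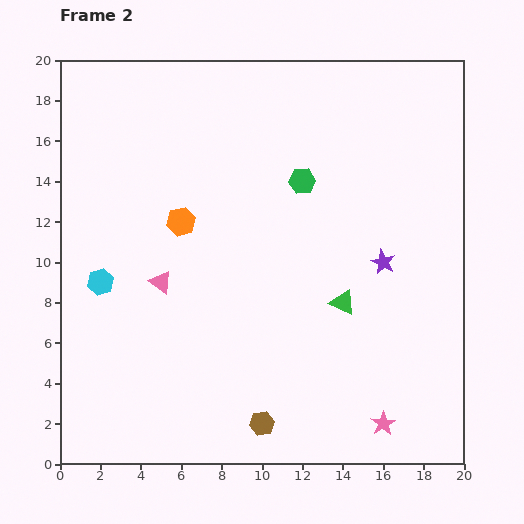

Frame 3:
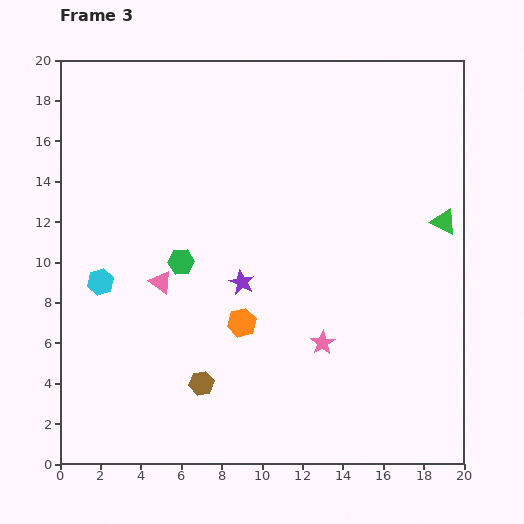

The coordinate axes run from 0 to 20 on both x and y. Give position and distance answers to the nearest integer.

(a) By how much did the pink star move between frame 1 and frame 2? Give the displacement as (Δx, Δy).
(-2, -4)

The pink star was at (18, 6) in frame 1 and (16, 2) in frame 2.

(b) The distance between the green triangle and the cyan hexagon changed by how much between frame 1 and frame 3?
+8

Distance in frame 1: 9. Distance in frame 3: 17.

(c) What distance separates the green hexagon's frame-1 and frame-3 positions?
14

The green hexagon moved from (18, 18) to (6, 10), a distance of √(12² + 8²) ≈ 14.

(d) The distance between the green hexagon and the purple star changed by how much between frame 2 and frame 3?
-3

Distance in frame 2: 6. Distance in frame 3: 3.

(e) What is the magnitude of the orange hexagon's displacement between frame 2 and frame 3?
6

The orange hexagon moved from (6, 12) to (9, 7), a distance of √(3² + 5²) ≈ 6.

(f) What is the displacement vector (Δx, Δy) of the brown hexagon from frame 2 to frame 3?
(-3, 2)

The brown hexagon was at (10, 2) in frame 2 and (7, 4) in frame 3.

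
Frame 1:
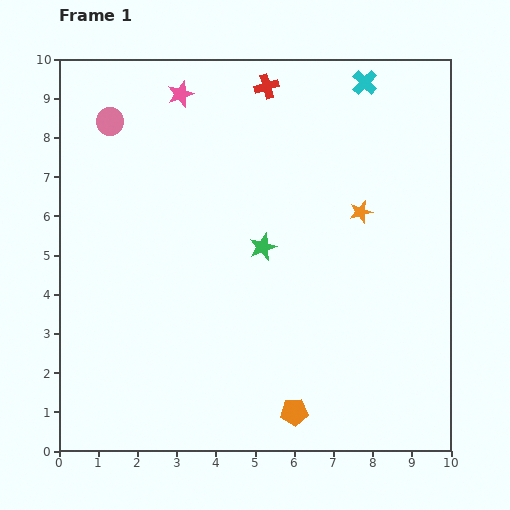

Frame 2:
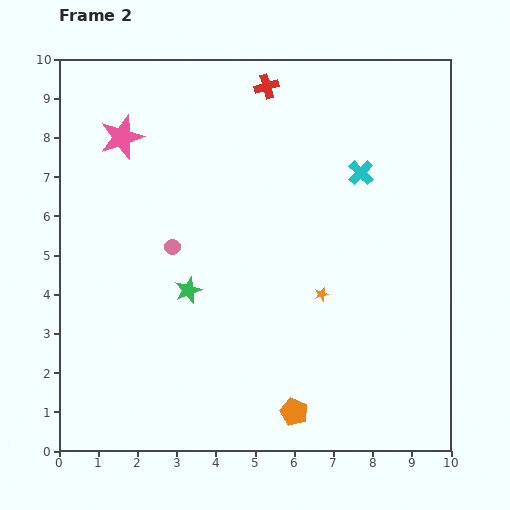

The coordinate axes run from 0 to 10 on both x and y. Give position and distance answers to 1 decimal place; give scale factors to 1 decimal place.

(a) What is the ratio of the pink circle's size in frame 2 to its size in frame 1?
0.6×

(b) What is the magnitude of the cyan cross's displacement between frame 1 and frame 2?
2.3

The cyan cross moved from (7.8, 9.4) to (7.7, 7.1), a distance of √(0.1² + 2.3²) ≈ 2.3.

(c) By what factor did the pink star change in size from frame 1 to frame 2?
1.7×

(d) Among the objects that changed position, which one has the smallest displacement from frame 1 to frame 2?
the pink star

(moved 1.9)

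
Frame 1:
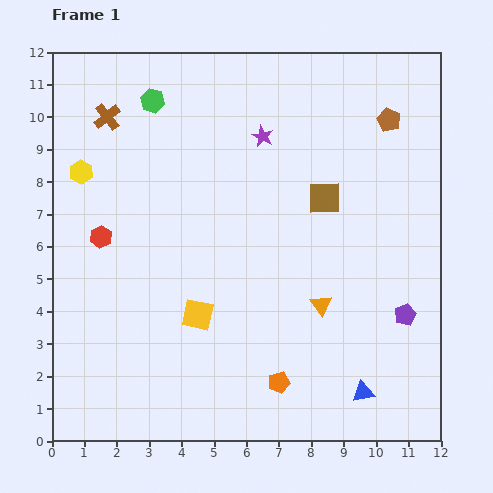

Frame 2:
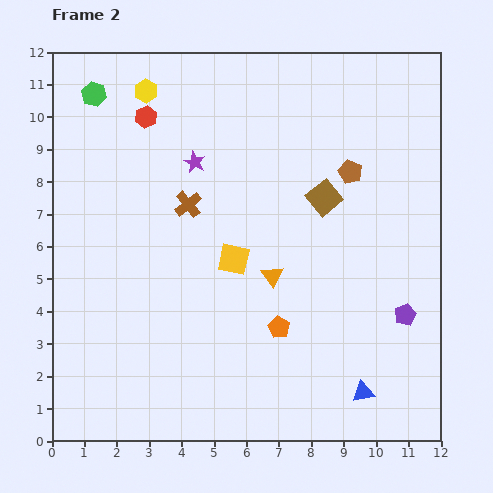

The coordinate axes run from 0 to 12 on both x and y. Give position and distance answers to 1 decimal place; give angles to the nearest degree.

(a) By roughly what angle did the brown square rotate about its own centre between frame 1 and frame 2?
38° counter-clockwise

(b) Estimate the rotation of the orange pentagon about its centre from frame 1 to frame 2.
27° counter-clockwise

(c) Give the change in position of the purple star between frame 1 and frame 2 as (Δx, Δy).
(-2.1, -0.8)

The purple star was at (6.5, 9.4) in frame 1 and (4.4, 8.6) in frame 2.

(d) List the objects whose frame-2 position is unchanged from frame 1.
the purple pentagon, the blue triangle, the brown square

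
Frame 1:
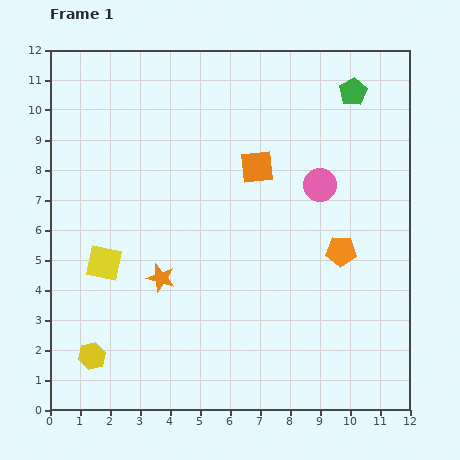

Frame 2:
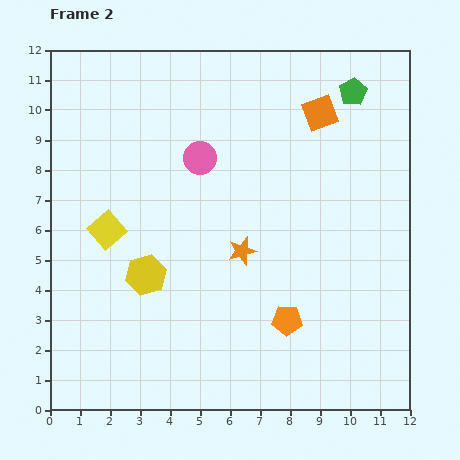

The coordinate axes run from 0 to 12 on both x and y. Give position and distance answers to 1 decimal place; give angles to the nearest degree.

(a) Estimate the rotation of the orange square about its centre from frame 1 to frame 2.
16° counter-clockwise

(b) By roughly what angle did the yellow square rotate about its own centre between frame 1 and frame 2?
37° clockwise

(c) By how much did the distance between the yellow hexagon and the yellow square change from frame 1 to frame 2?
-1.1

Distance in frame 1: 3.1. Distance in frame 2: 2.0.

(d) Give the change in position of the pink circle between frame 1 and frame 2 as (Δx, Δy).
(-4.0, 0.9)

The pink circle was at (9.0, 7.5) in frame 1 and (5.0, 8.4) in frame 2.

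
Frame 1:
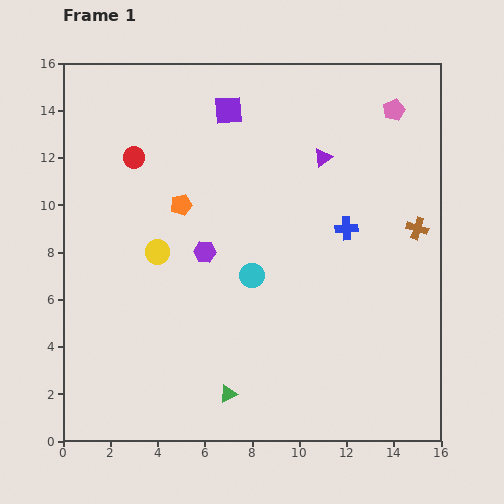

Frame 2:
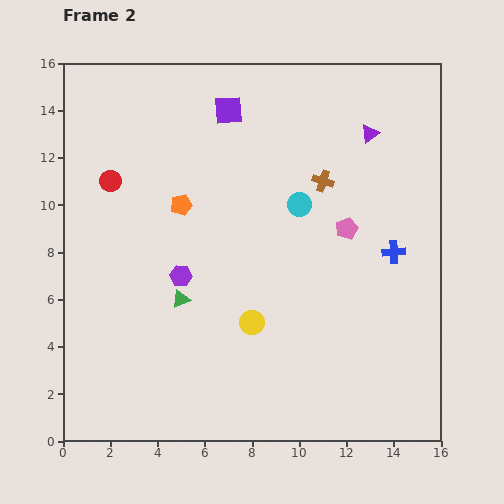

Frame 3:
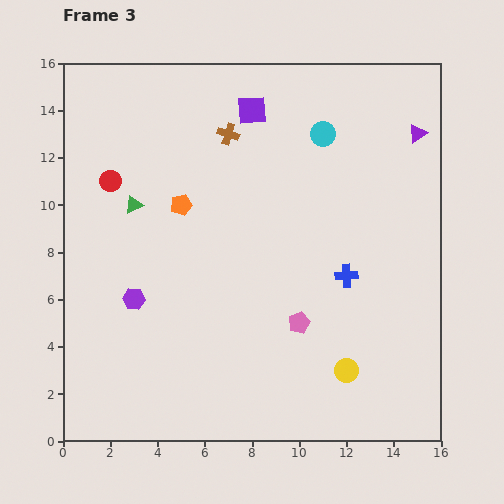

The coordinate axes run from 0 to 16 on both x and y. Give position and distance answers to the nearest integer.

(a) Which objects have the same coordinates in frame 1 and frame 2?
the purple square, the orange pentagon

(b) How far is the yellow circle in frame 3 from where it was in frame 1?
9

The yellow circle moved from (4, 8) to (12, 3), a distance of √(8² + 5²) ≈ 9.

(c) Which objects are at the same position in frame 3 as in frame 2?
the orange pentagon, the red circle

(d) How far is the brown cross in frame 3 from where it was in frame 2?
4

The brown cross moved from (11, 11) to (7, 13), a distance of √(4² + 2²) ≈ 4.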